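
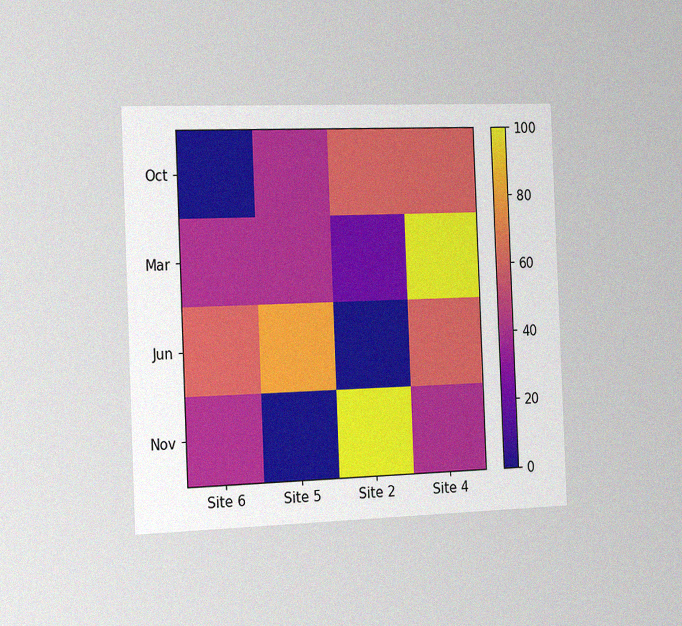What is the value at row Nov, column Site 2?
100

The chart is tilted about 2° counter-clockwise and viewed slightly from the left, with some photo noise. Matching cell (Nov, Site 2) against the colorbar gives 100.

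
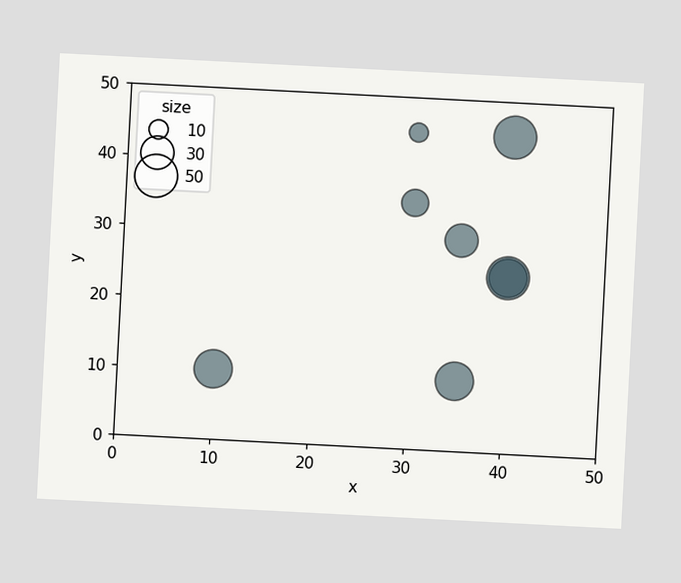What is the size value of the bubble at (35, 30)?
30

The chart is tilted about 3° clockwise. Matching the bubble at (35, 30) against the size legend gives 30.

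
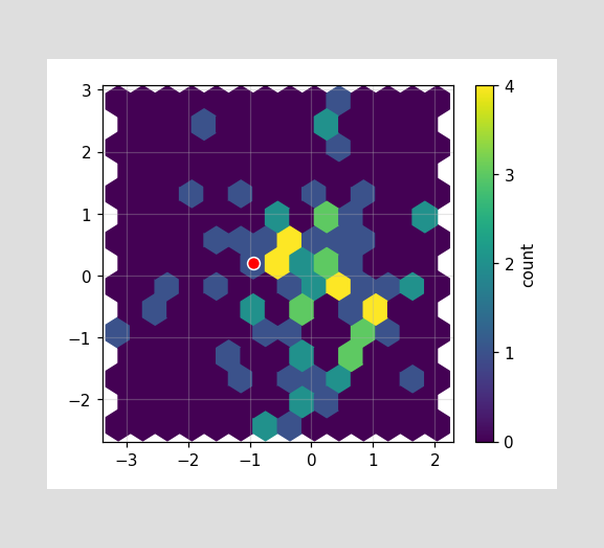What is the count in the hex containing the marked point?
The marked hex reads 1 on the colorbar.

1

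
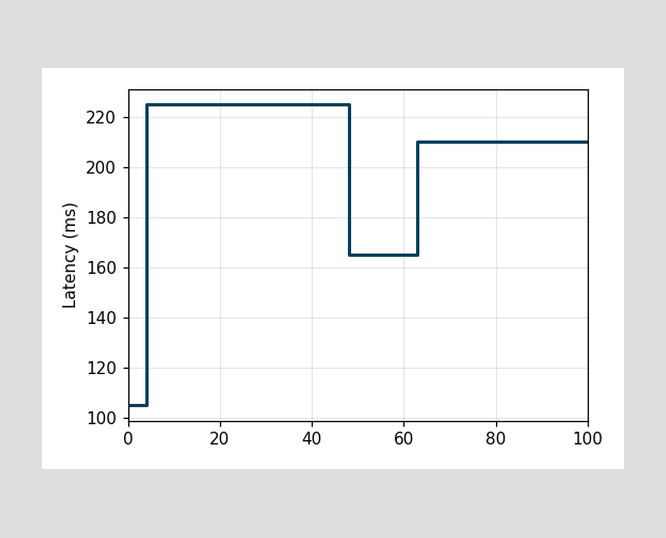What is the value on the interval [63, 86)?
210ms

On [63, 86) the step sits at 210ms.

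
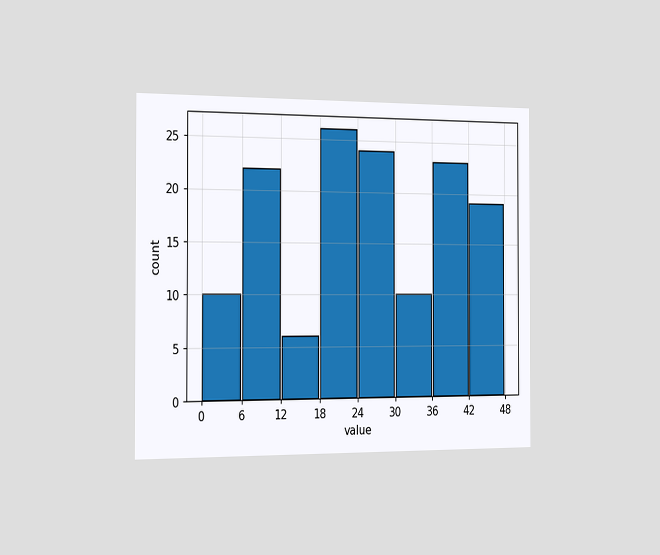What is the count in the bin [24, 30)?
The chart is viewed slightly from the left. The [24, 30) bin has height 24.

24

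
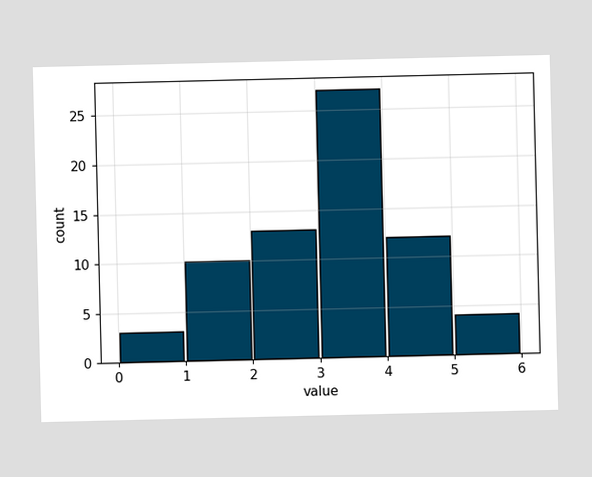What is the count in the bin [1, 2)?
The [1, 2) bin has height 10.

10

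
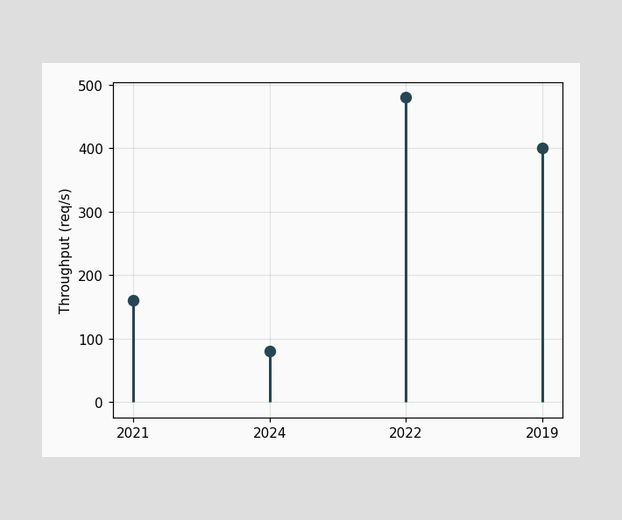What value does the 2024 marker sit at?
80req/s

The 2024 marker sits at 80req/s.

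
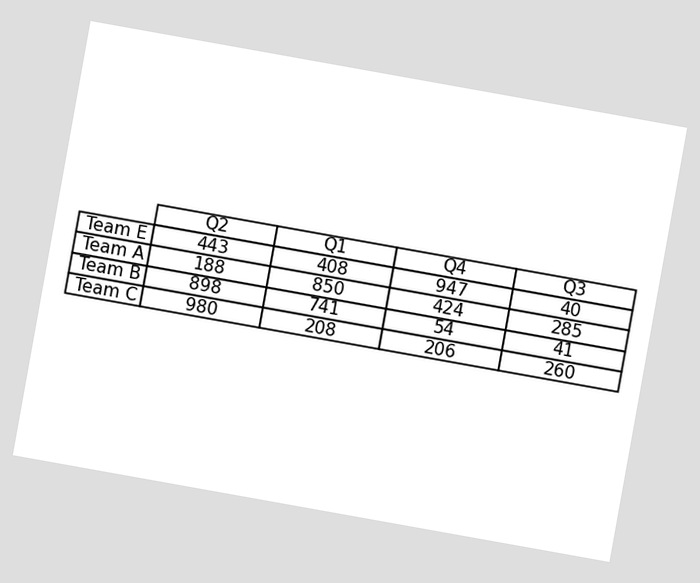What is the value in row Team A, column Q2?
The chart is tilted about 10° clockwise. The (Team A, Q2) cell reads 188.

188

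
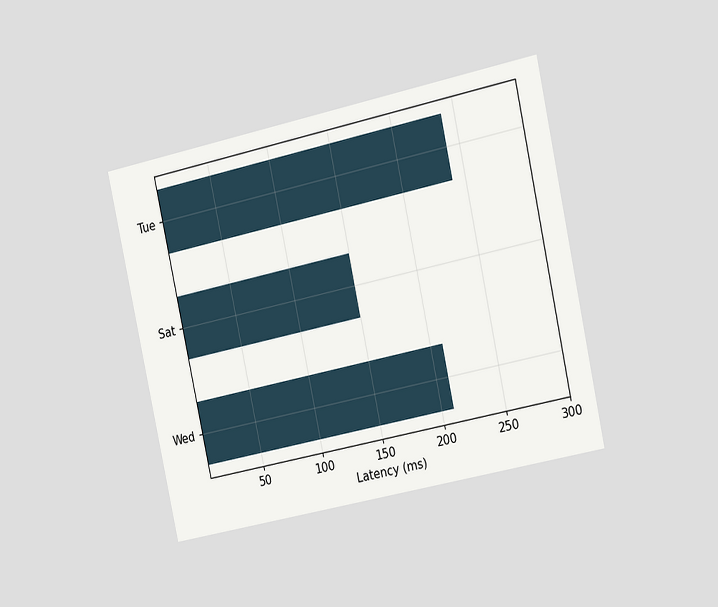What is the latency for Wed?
The chart is tilted about 12° counter-clockwise and viewed slightly from the right. Reading along the chart's x-axis, the Wed bar reaches 210ms.

210ms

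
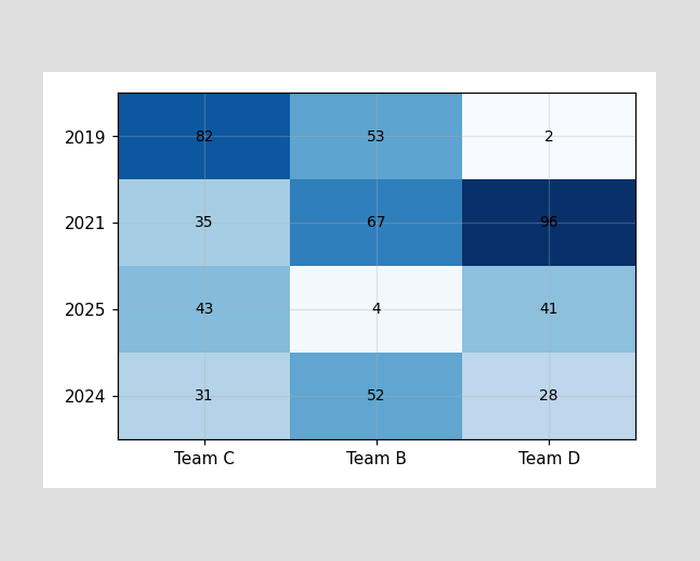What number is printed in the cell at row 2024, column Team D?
The (2024, Team D) cell reads 28.

28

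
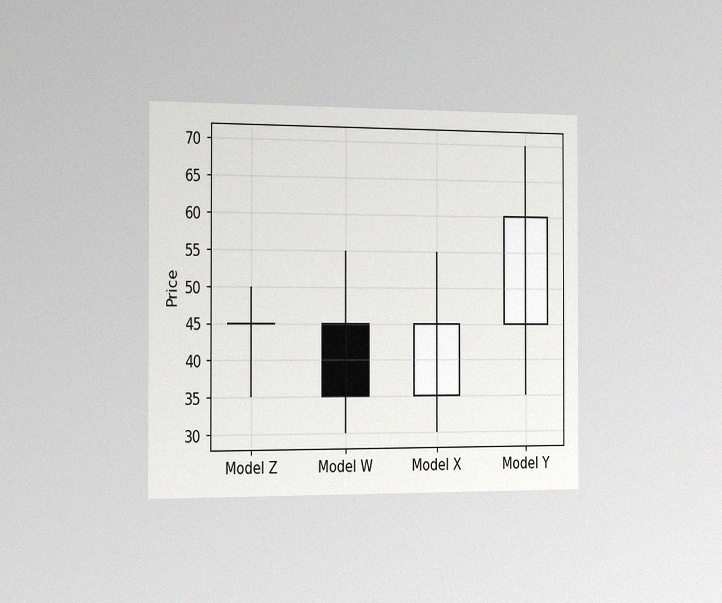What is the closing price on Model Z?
The chart is viewed slightly from the left, with some photo noise. The Model Z candle closes at 45.

45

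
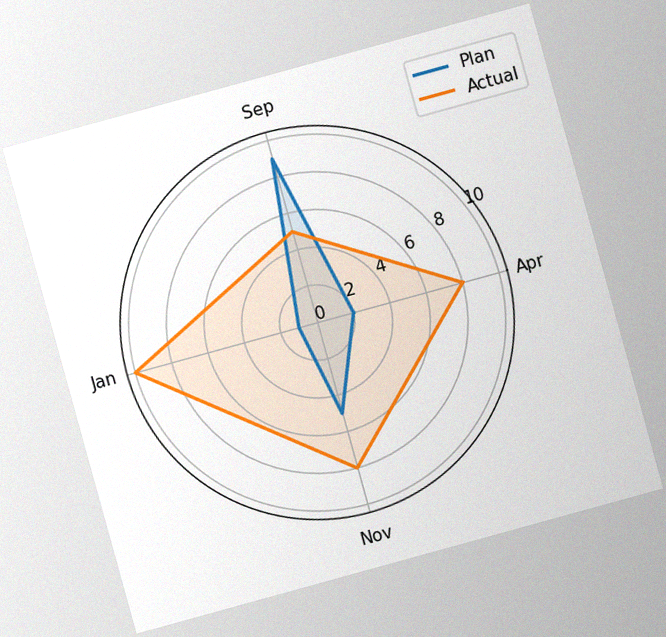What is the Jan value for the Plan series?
1

The chart is tilted about 15° counter-clockwise, with some photo noise. On the Jan axis, Plan reaches 1.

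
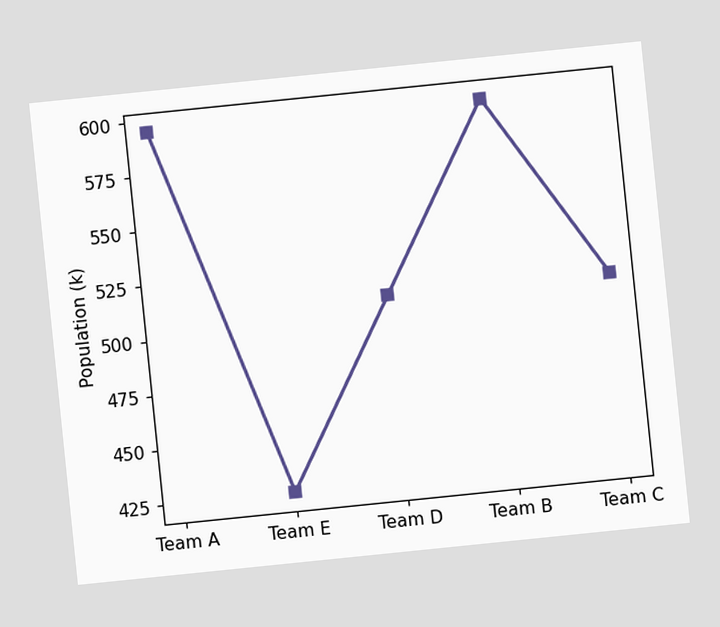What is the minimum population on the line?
The chart is tilted about 6° counter-clockwise. The lowest point is at Team E, and reading across to the y-axis gives 425k.

425k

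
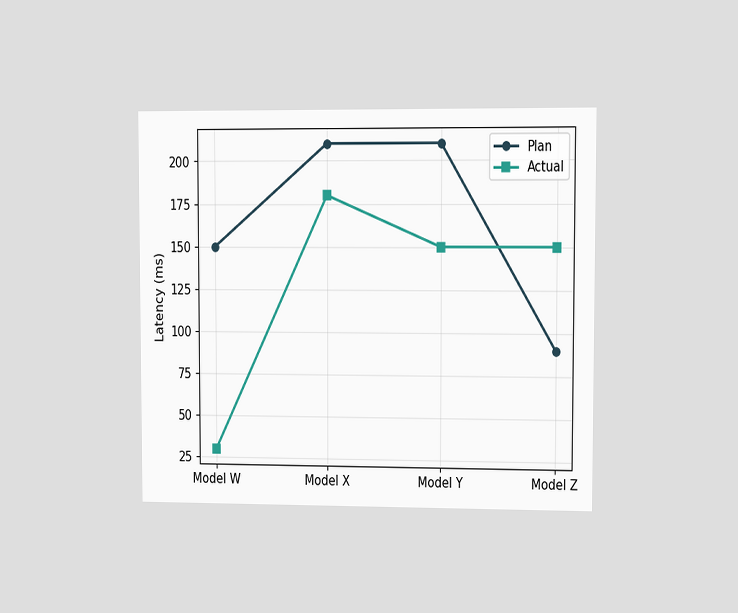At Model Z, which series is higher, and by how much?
Actual, by 60ms

The chart is viewed at a slight angle. At Model Z, Actual sits above the other line by 60ms.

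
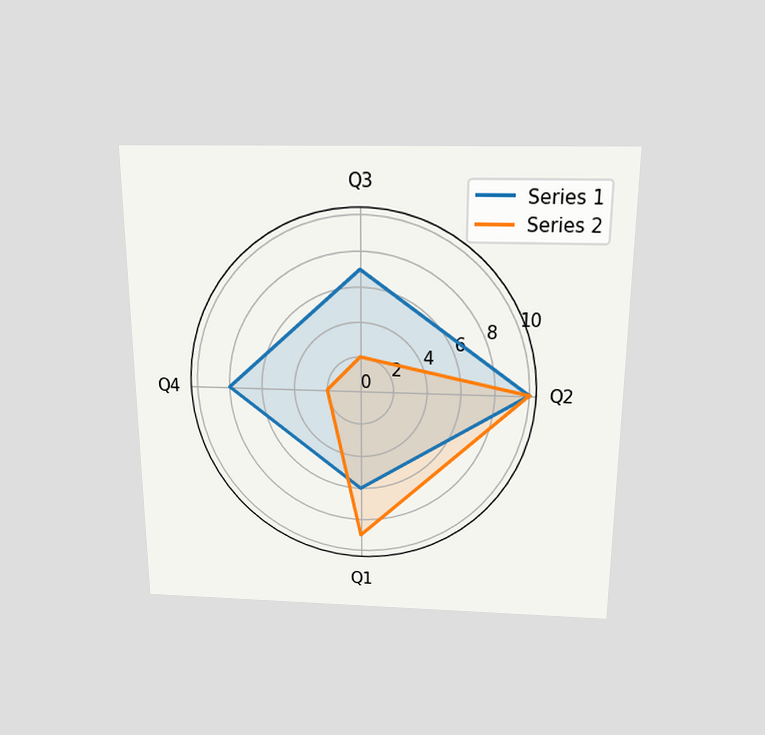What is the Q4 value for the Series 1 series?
8

The chart is viewed slightly from above. On the Q4 axis, Series 1 reaches 8.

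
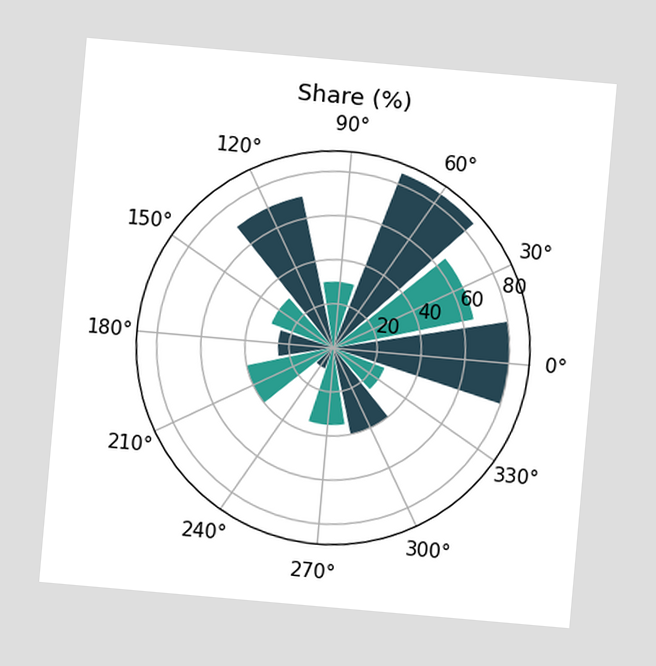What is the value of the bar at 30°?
The chart is tilted about 5° clockwise. The bar at 30° reaches 65% on the radial axis.

65%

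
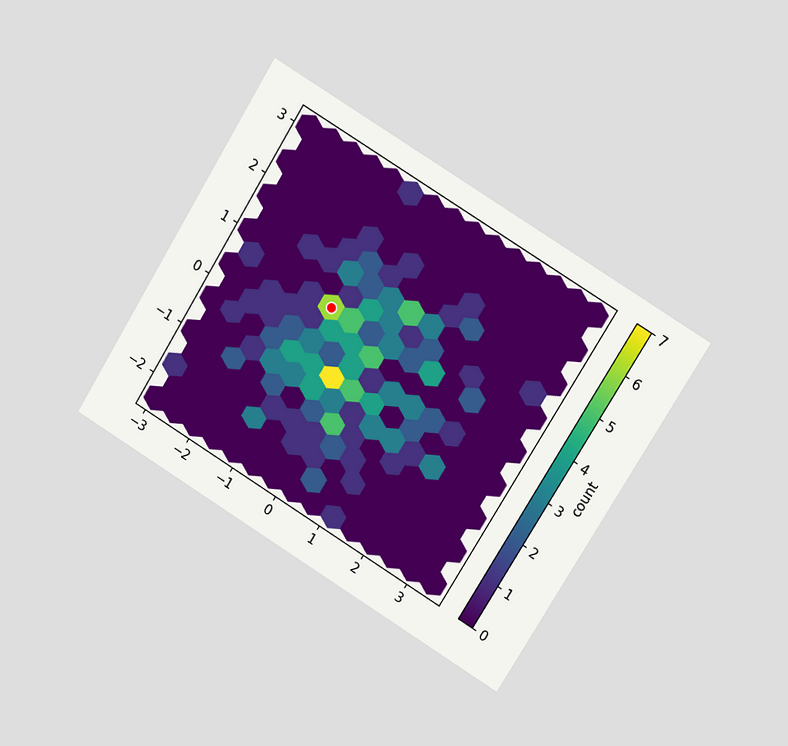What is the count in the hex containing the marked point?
6

The chart is tilted about 32° clockwise and viewed at a slight angle. The marked hex reads 6 on the colorbar.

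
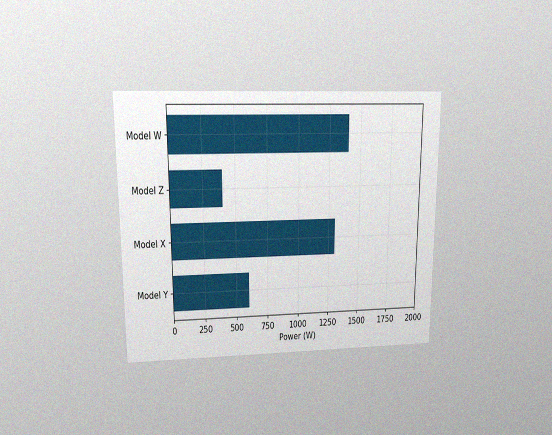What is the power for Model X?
1300W

The chart is viewed at a slight angle, with some photo noise. Reading along the chart's x-axis, the Model X bar reaches 1300W.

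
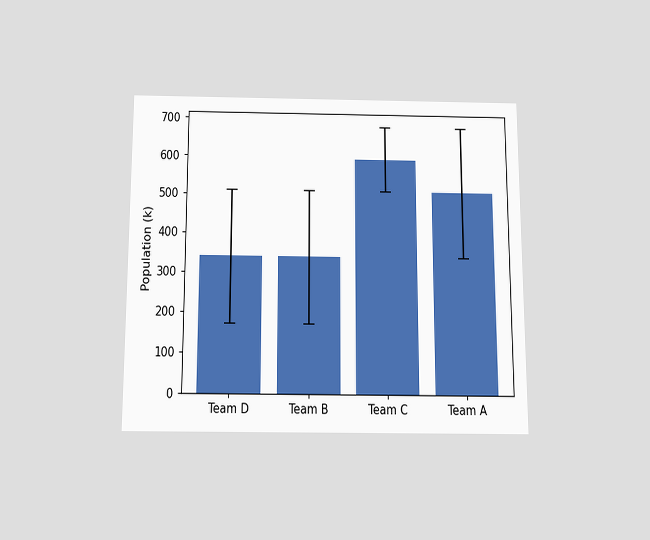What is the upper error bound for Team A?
680k

The chart is viewed slightly from below. The Team A bar's upper whisker reaches 680k.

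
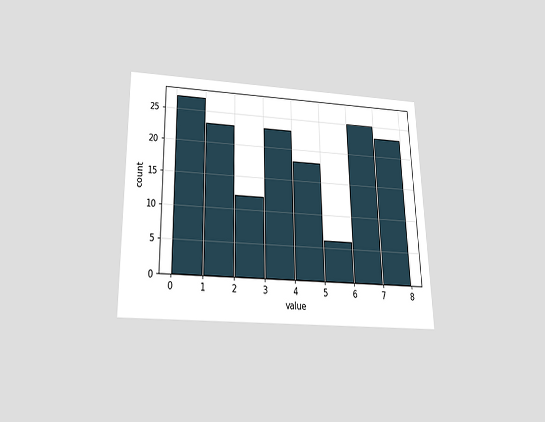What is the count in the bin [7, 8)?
23

The chart is viewed slightly from below. The [7, 8) bin has height 23.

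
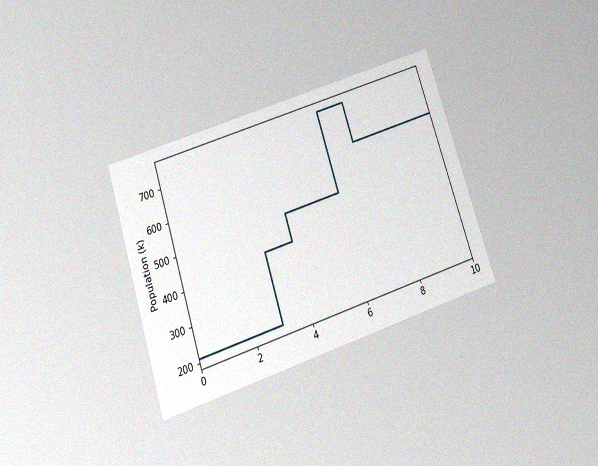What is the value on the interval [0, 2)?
The chart is tilted about 18° counter-clockwise and viewed slightly from below, with some photo noise. On [0, 2) the step sits at 210k.

210k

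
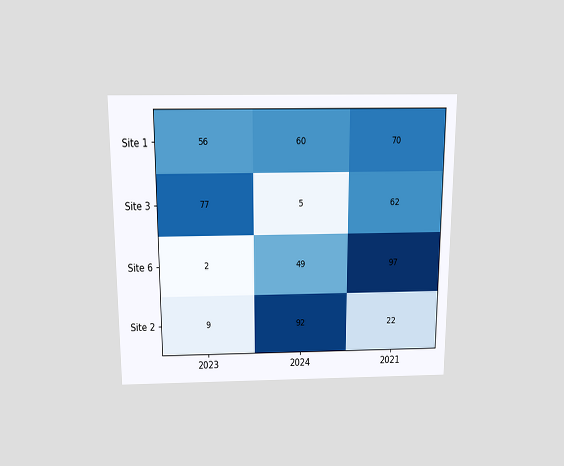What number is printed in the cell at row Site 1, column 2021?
70

The chart is viewed slightly from above. The (Site 1, 2021) cell reads 70.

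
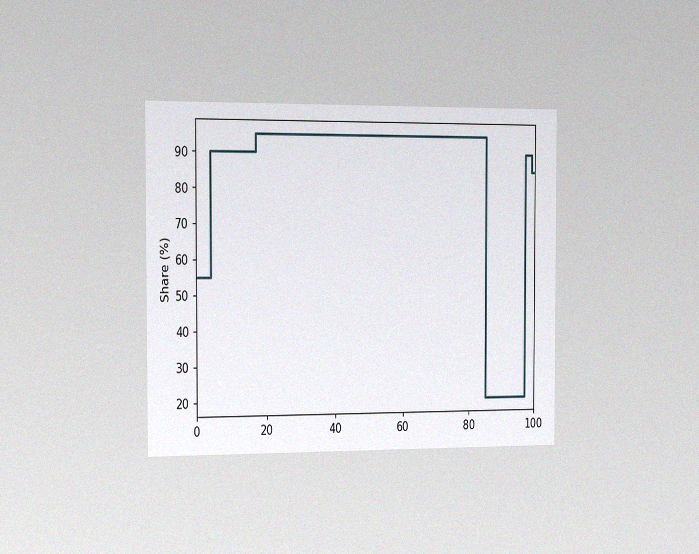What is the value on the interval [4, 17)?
The chart is viewed slightly from the left, with some photo noise. On [4, 17) the step sits at 90%.

90%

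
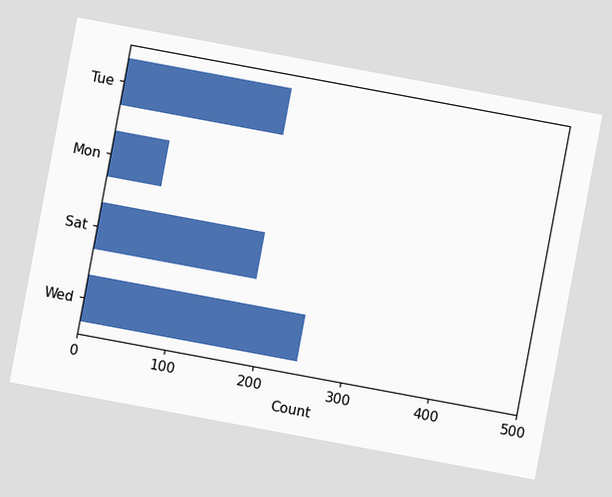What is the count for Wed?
248

The chart is tilted about 11° clockwise. Reading along the chart's x-axis, the Wed bar reaches 248.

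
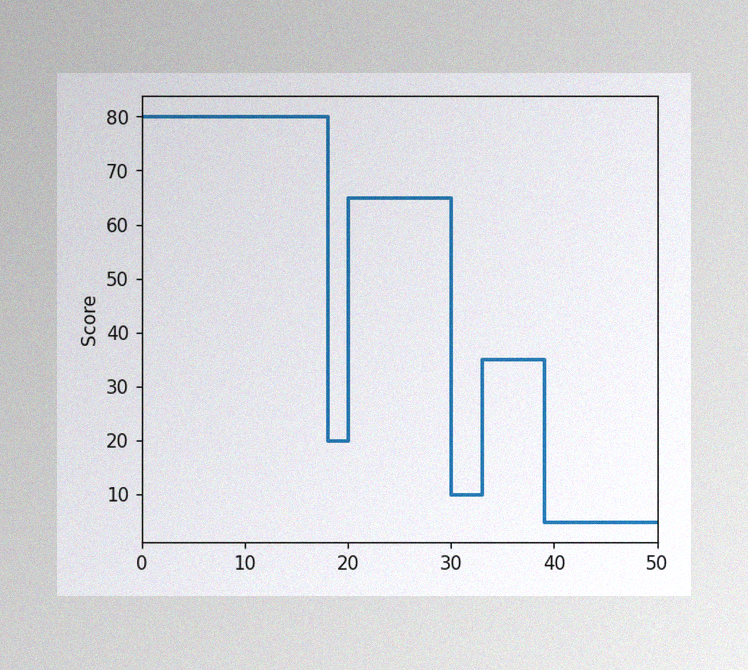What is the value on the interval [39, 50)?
The image has some photo noise and uneven lighting. On [39, 50) the step sits at 5.

5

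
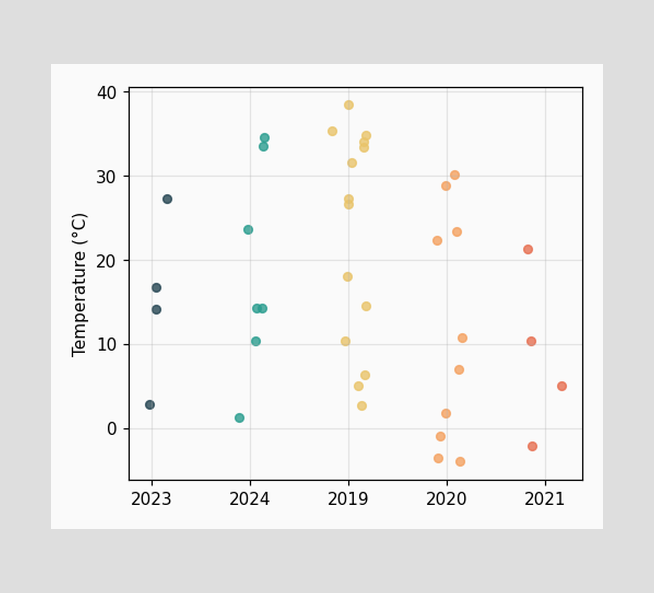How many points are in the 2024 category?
Counting the markers in the 2024 column gives 7.

7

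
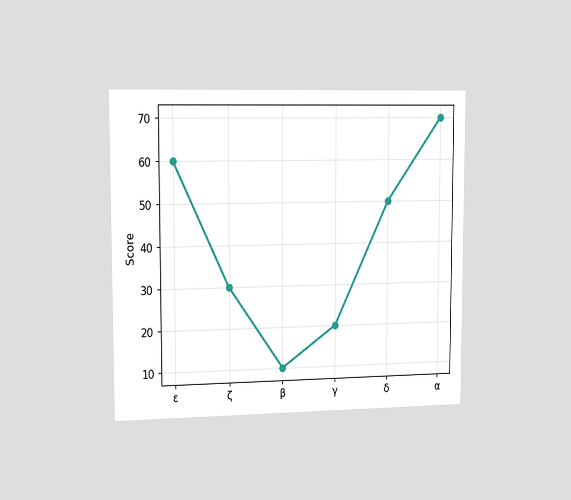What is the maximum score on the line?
The chart is viewed slightly from the left. The highest point is at α, and reading across to the y-axis gives 70.

70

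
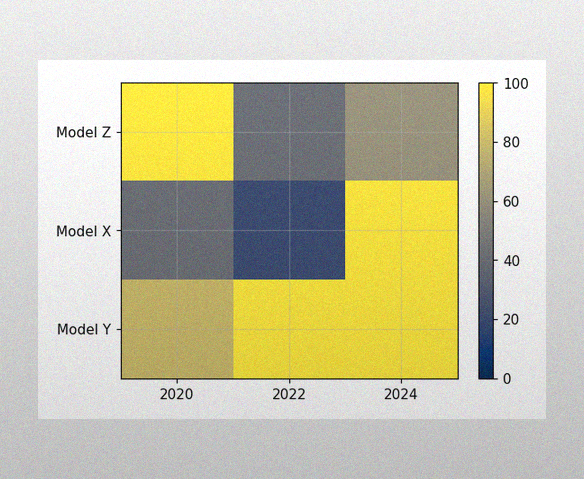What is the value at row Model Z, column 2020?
The image has some photo noise and uneven lighting. Matching cell (Model Z, 2020) against the colorbar gives 100.

100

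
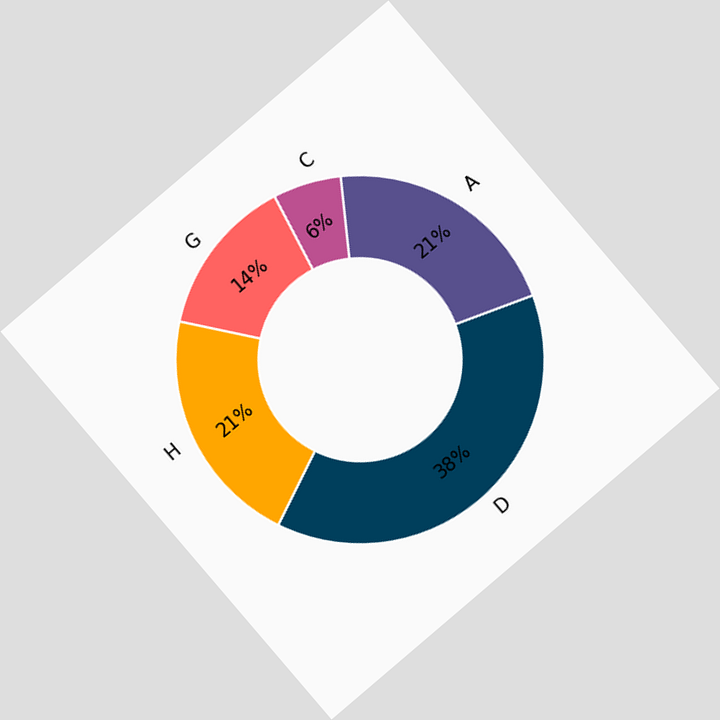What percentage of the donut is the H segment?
The chart is tilted about 40° counter-clockwise. The H segment takes up 21% of the ring.

21%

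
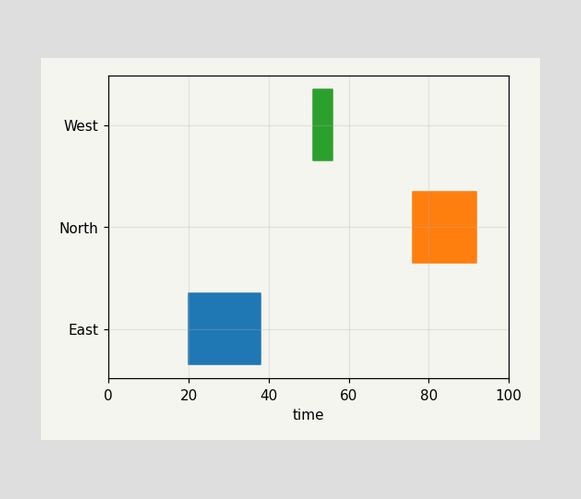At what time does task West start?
51

The West bar begins at t=51.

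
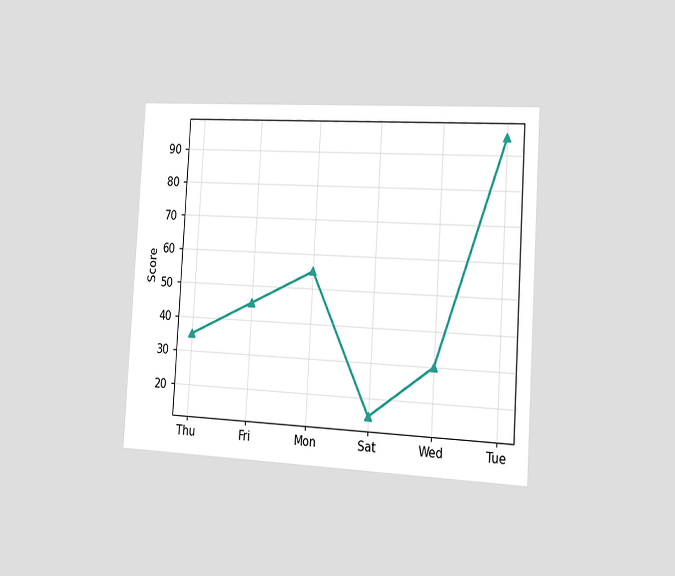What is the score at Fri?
45

The chart is tilted about 3° clockwise and viewed slightly from the right. At Fri, the line is at 45.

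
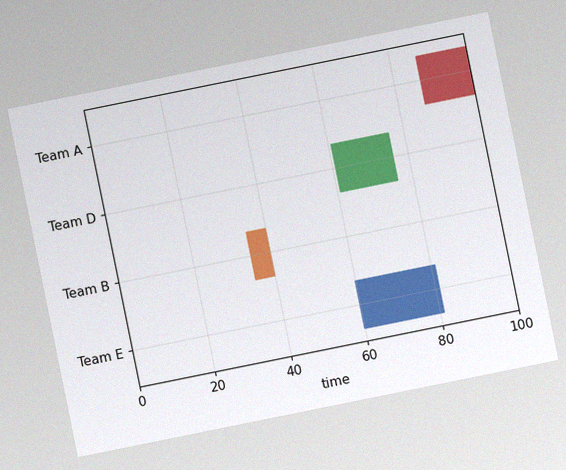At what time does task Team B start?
The chart is tilted about 11° counter-clockwise, with some photo noise. The Team B bar begins at t=35.

35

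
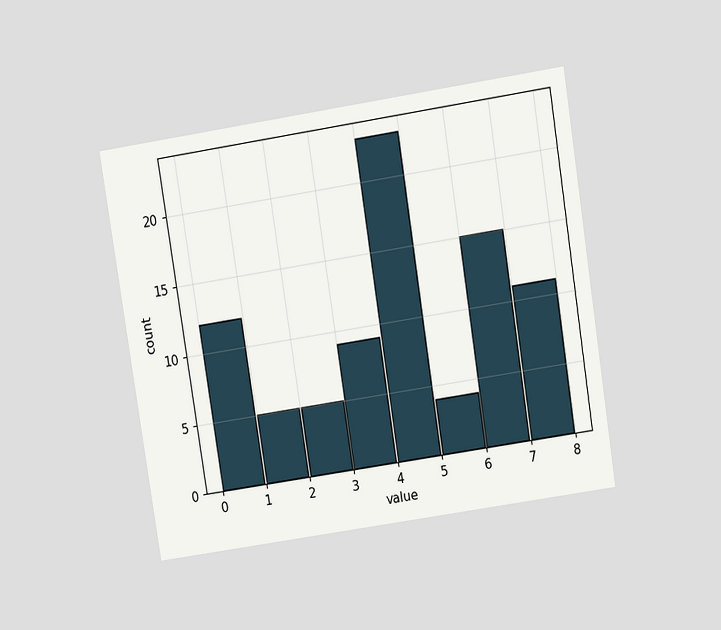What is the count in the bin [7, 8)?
The chart is tilted about 9° counter-clockwise and viewed slightly from above. The [7, 8) bin has height 11.

11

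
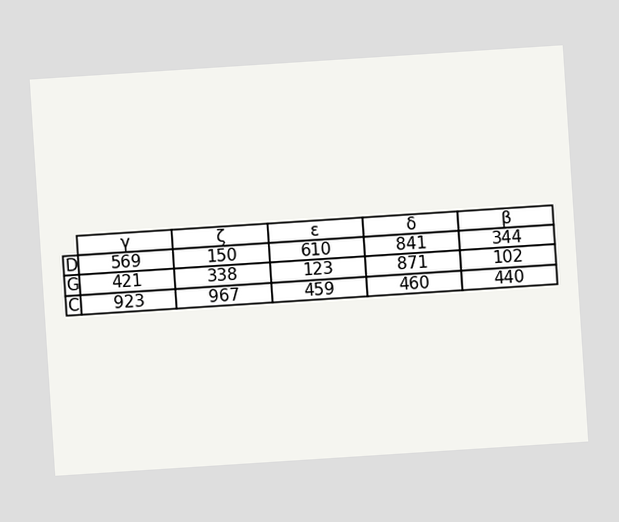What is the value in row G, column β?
102

The chart is tilted about 4° counter-clockwise. The (G, β) cell reads 102.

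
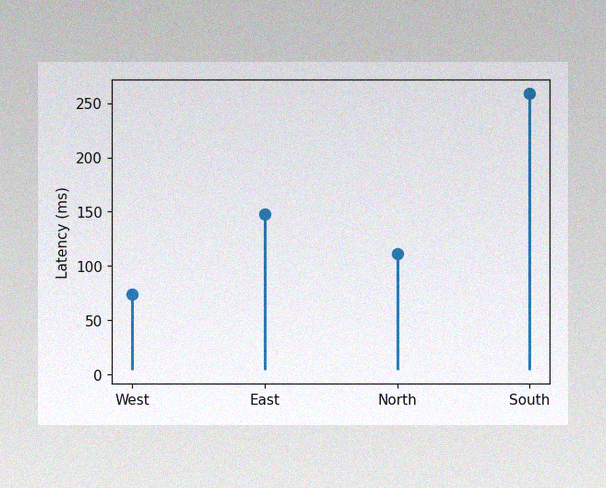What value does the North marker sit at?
111ms

The image has some photo noise and uneven lighting. The North marker sits at 111ms.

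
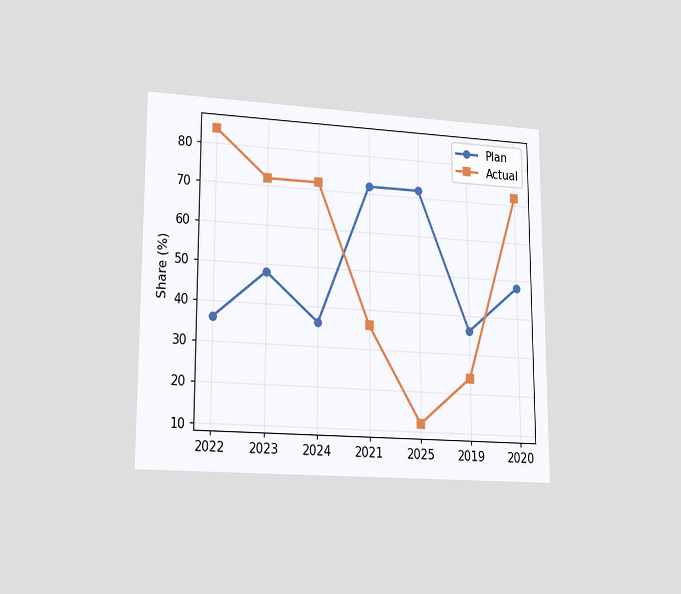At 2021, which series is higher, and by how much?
The chart is viewed at a slight angle. At 2021, Plan sits above the other line by 36%.

Plan, by 36%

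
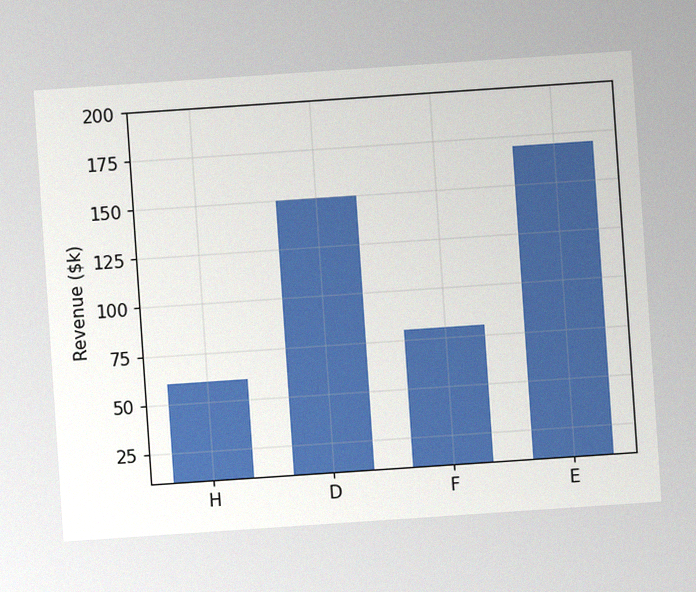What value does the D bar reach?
$150k

The chart is tilted about 4° counter-clockwise, with some photo noise. Reading along the chart's y-axis, the D bar reaches $150k.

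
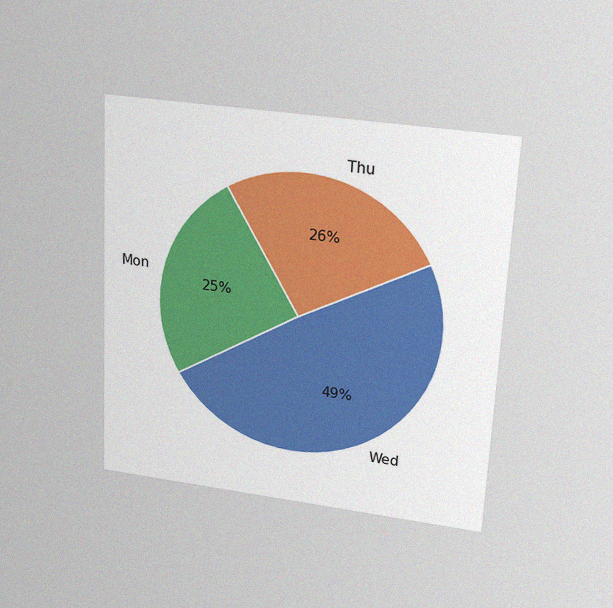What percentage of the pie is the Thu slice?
26%

The chart is tilted about 3° clockwise and viewed slightly from above, with some photo noise. The Thu slice takes up 26% of the pie.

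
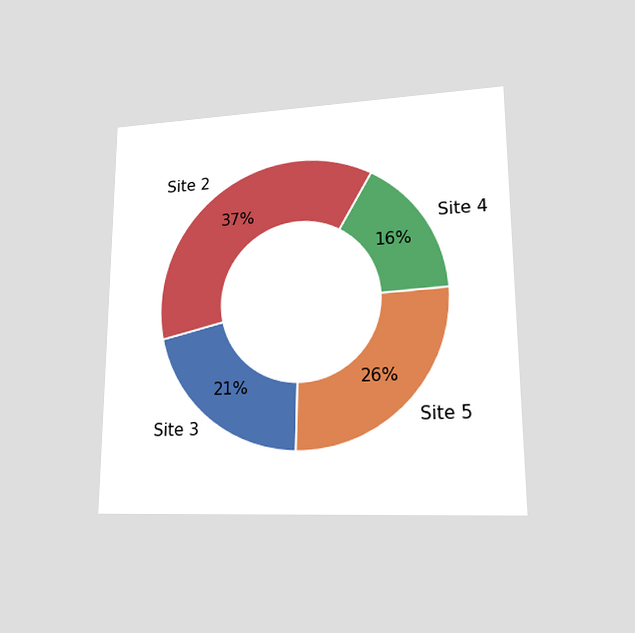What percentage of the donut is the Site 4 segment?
16%

The chart is viewed at a slight angle. The Site 4 segment takes up 16% of the ring.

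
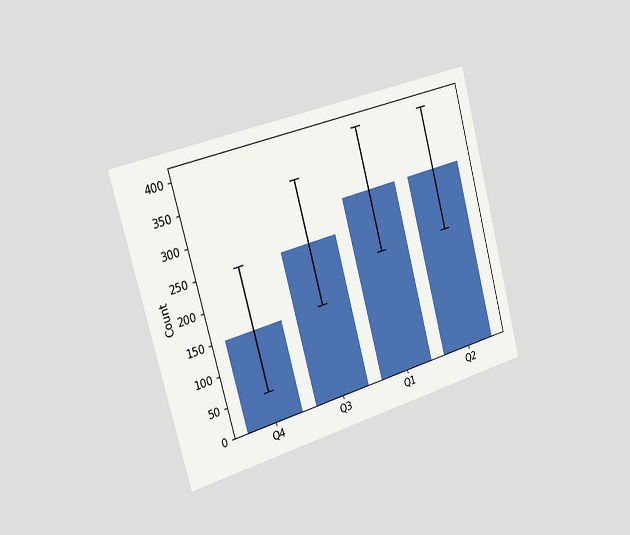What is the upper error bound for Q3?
350

The chart is tilted about 15° counter-clockwise and viewed slightly from the left. The Q3 bar's upper whisker reaches 350.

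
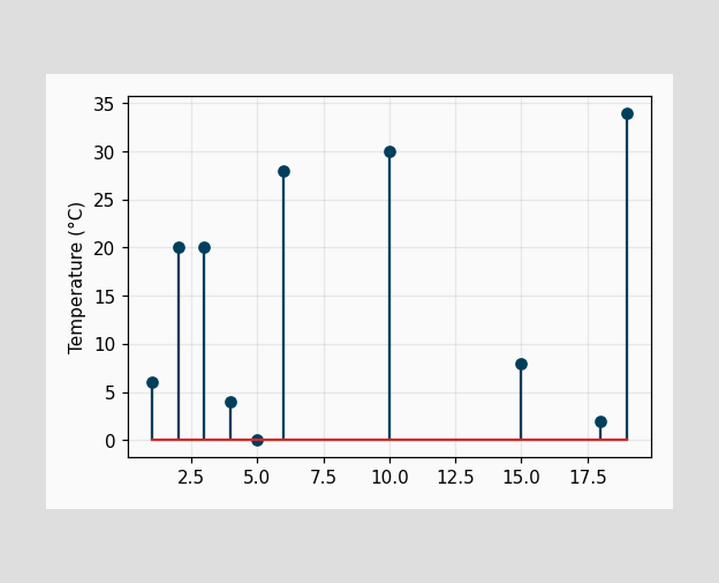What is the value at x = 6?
The stem at x=6 reaches 28°C.

28°C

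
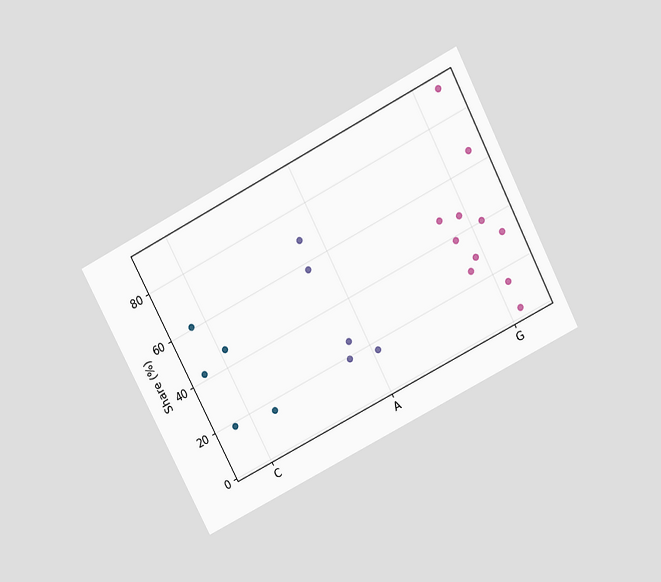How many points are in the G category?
The chart is tilted about 27° counter-clockwise and viewed slightly from above. Counting the markers in the G column gives 11.

11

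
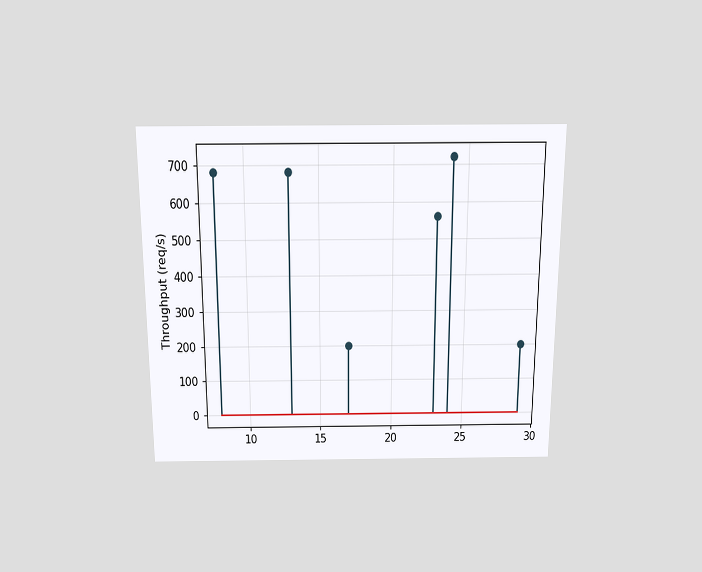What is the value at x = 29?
The chart is viewed slightly from above. The stem at x=29 reaches 200req/s.

200req/s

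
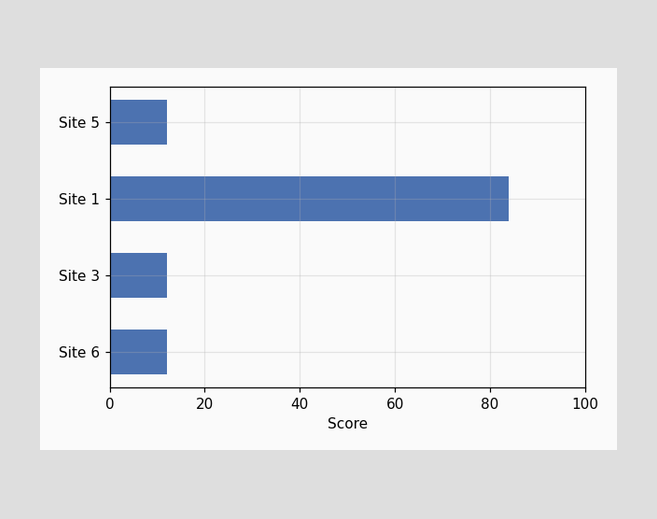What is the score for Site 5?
Reading along the chart's x-axis, the Site 5 bar reaches 12.

12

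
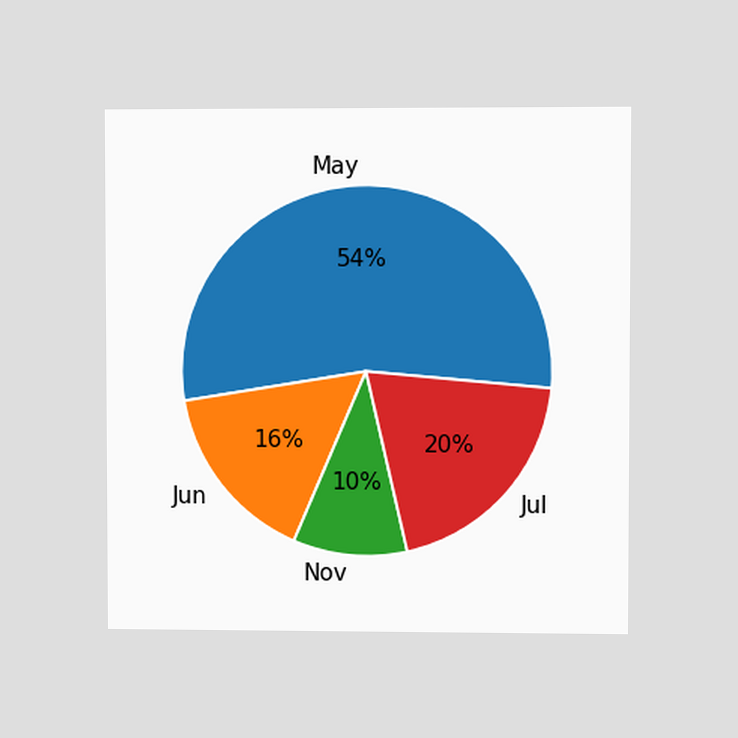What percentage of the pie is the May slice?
54%

The chart is viewed at a slight angle. The May slice takes up 54% of the pie.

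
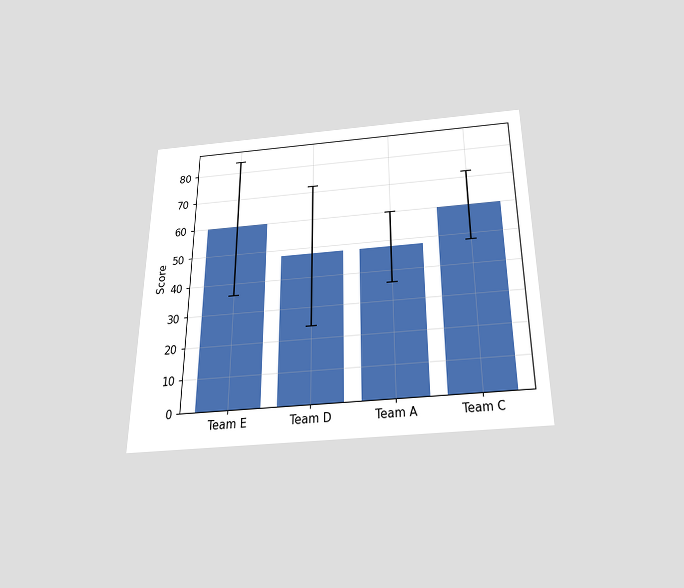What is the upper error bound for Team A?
60

The chart is viewed slightly from below. The Team A bar's upper whisker reaches 60.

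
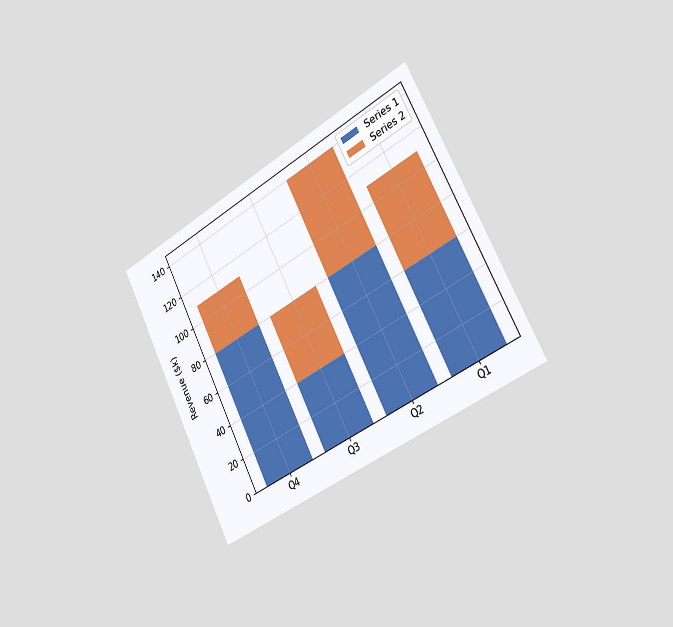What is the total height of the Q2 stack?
$140k

The chart is tilted about 27° counter-clockwise and viewed slightly from the right. The Q2 stack's top reaches $140k on the y-axis.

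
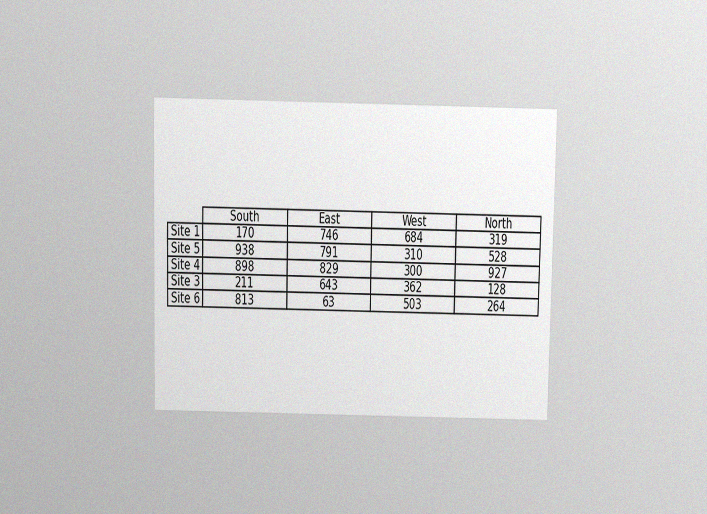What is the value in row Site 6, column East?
63

The chart is viewed slightly from above, with some photo noise. The (Site 6, East) cell reads 63.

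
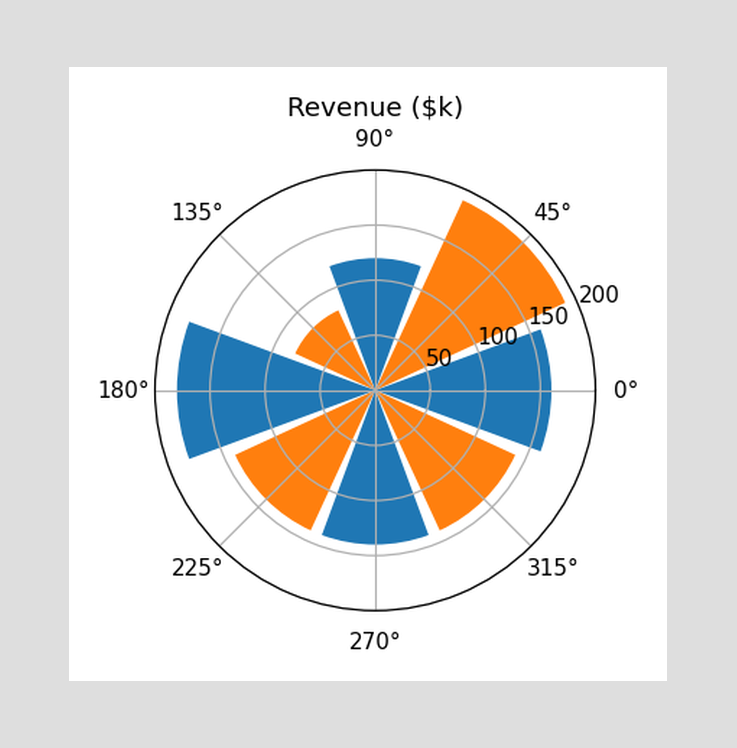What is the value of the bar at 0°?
$160k

The bar at 0° reaches $160k on the radial axis.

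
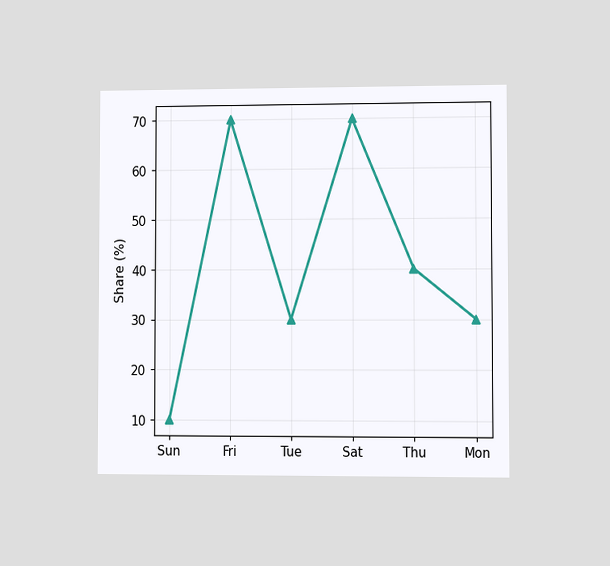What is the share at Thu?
The chart is viewed at a slight angle. At Thu, the line is at 40%.

40%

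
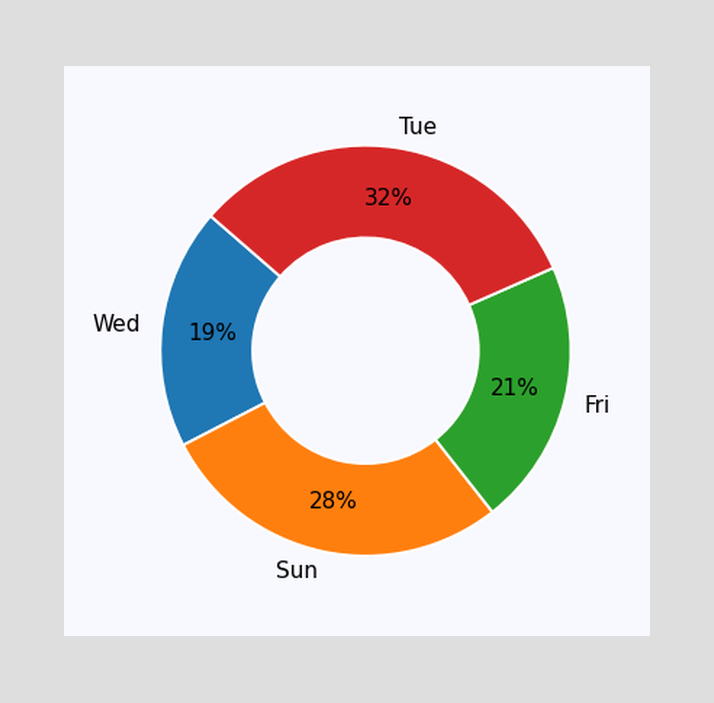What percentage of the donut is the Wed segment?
The Wed segment takes up 19% of the ring.

19%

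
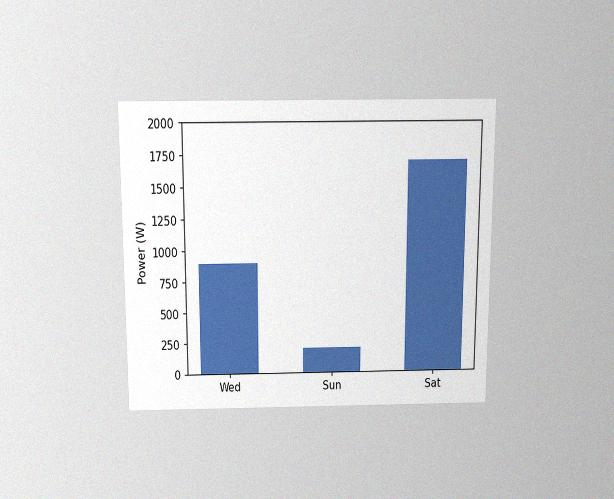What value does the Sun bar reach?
The chart is viewed slightly from above, with some photo noise. Reading along the chart's y-axis, the Sun bar reaches 200W.

200W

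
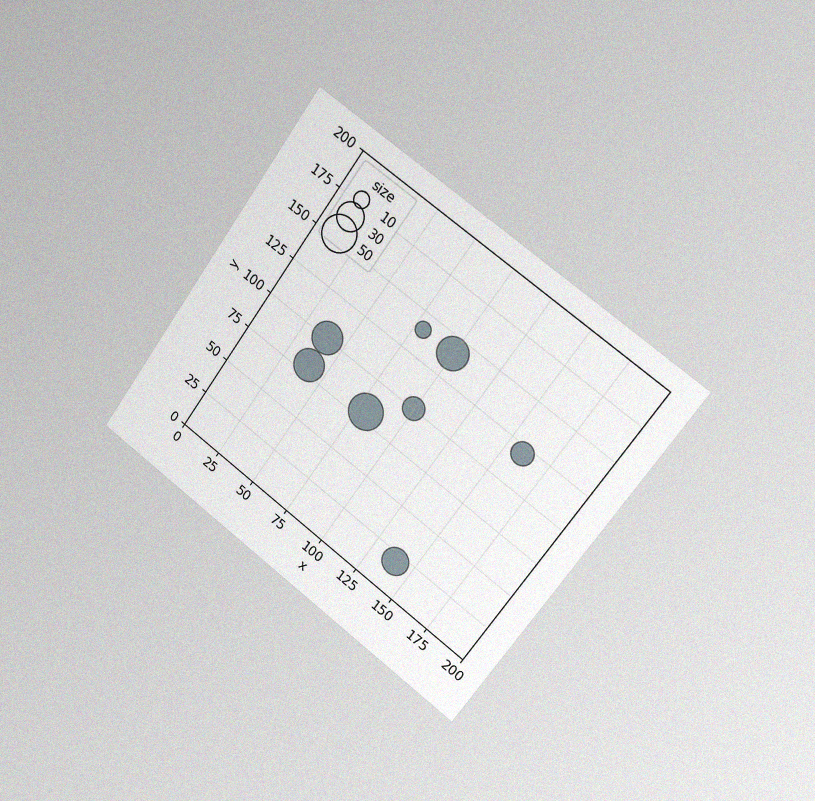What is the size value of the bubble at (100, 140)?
40

The chart is tilted about 36° clockwise and viewed slightly from the right, with some photo noise. Matching the bubble at (100, 140) against the size legend gives 40.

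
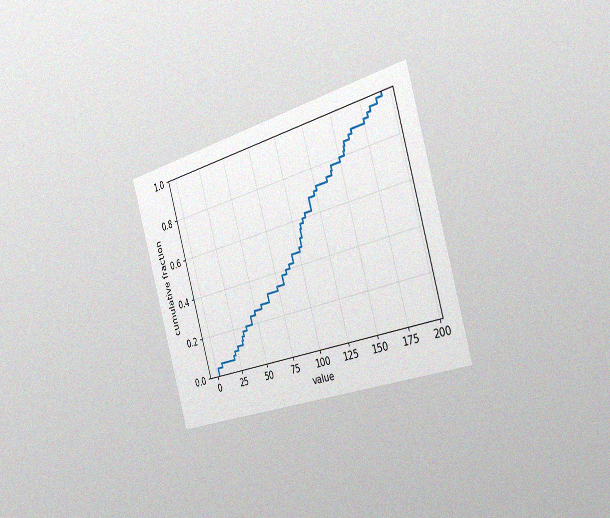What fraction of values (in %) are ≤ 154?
The chart is tilted about 16° counter-clockwise and viewed slightly from the right, with some photo noise. At x=154 the ECDF step is at 82%.

82%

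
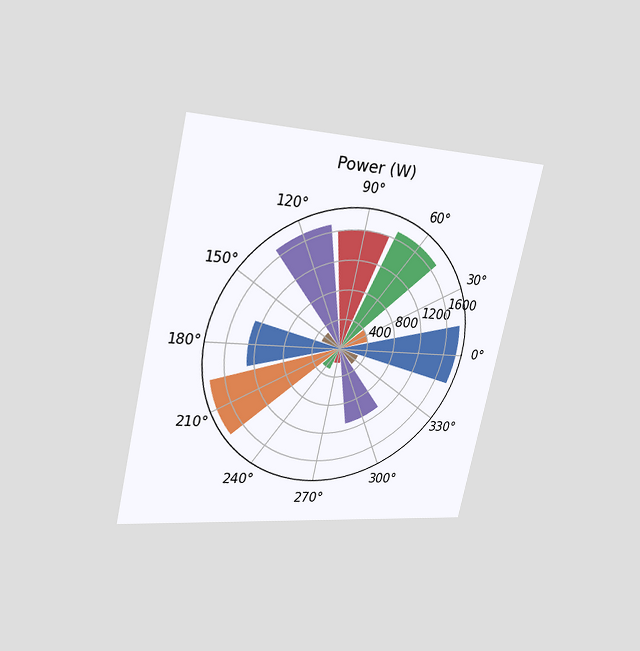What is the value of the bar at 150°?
300W

The chart is tilted about 13° clockwise and viewed slightly from the left. The bar at 150° reaches 300W on the radial axis.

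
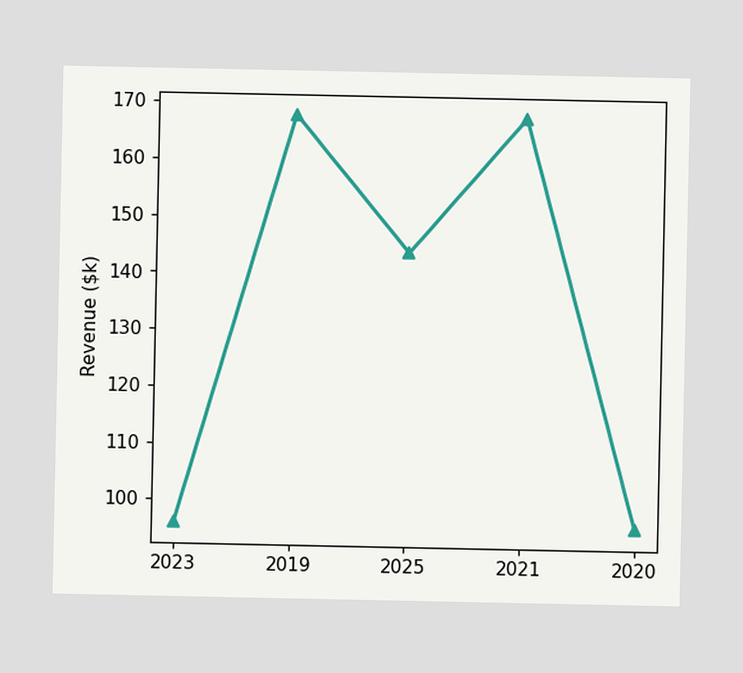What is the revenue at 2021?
At 2021, the line is at $168k.

$168k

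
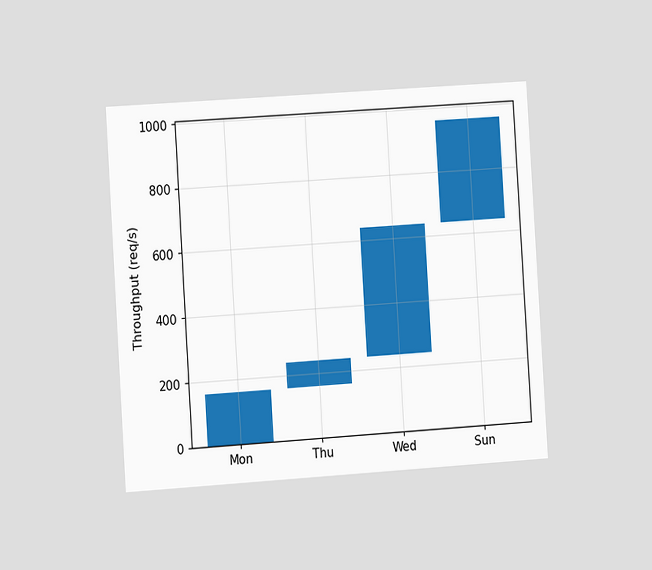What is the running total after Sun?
960req/s

The chart is tilted about 4° counter-clockwise and viewed slightly from the left. After Sun the running total reaches 960req/s.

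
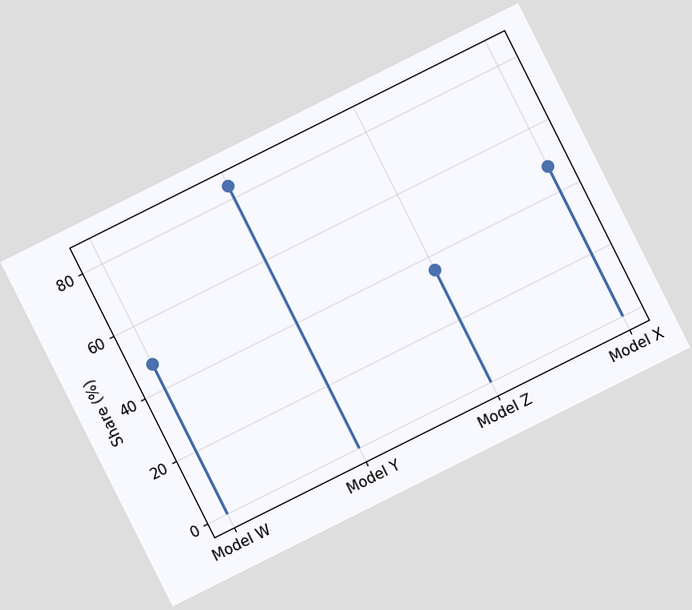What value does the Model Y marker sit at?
The chart is tilted about 27° counter-clockwise. The Model Y marker sits at 84%.

84%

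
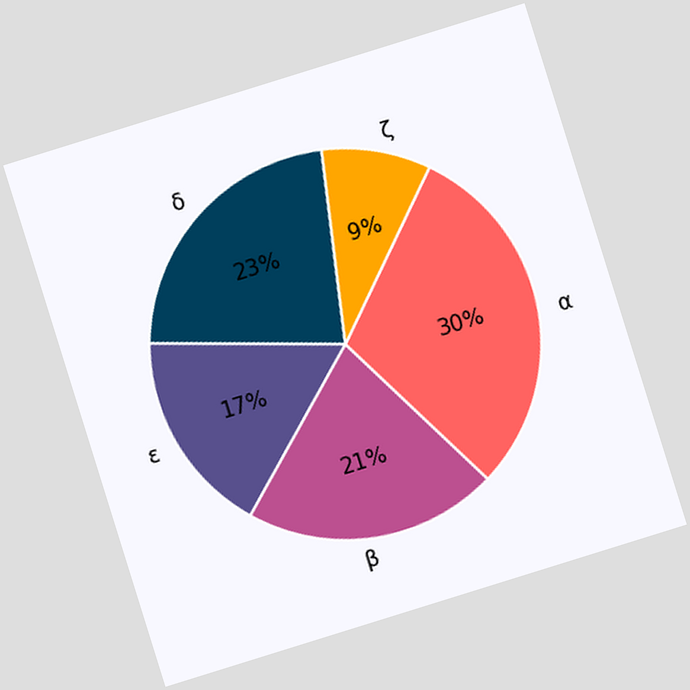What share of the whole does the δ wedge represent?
The chart is tilted about 17° counter-clockwise. The δ slice takes up 23% of the pie.

23%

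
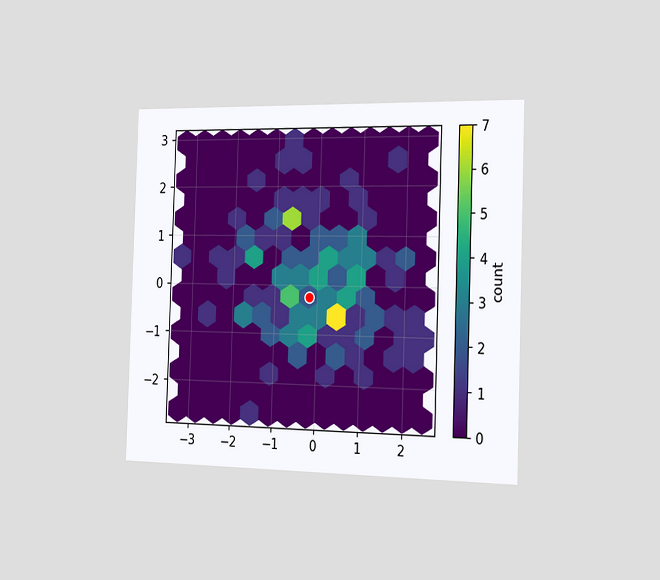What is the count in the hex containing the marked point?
2

The chart is viewed slightly from the right. The marked hex reads 2 on the colorbar.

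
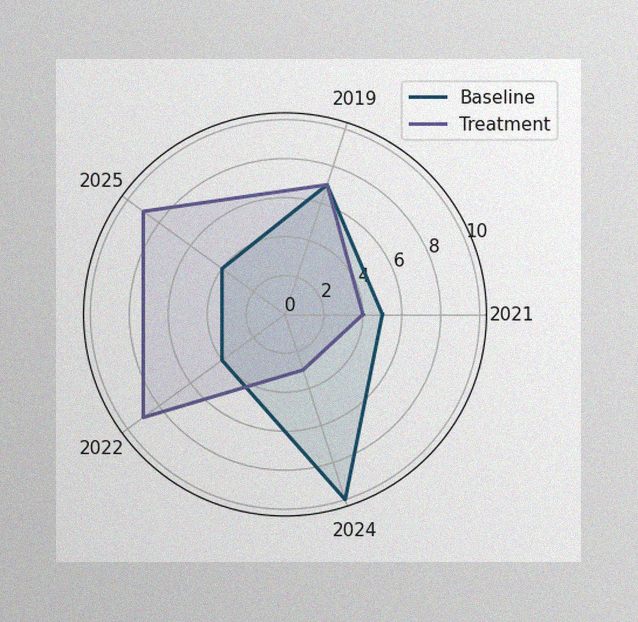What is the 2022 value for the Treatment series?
9

The image has some photo noise and uneven lighting. On the 2022 axis, Treatment reaches 9.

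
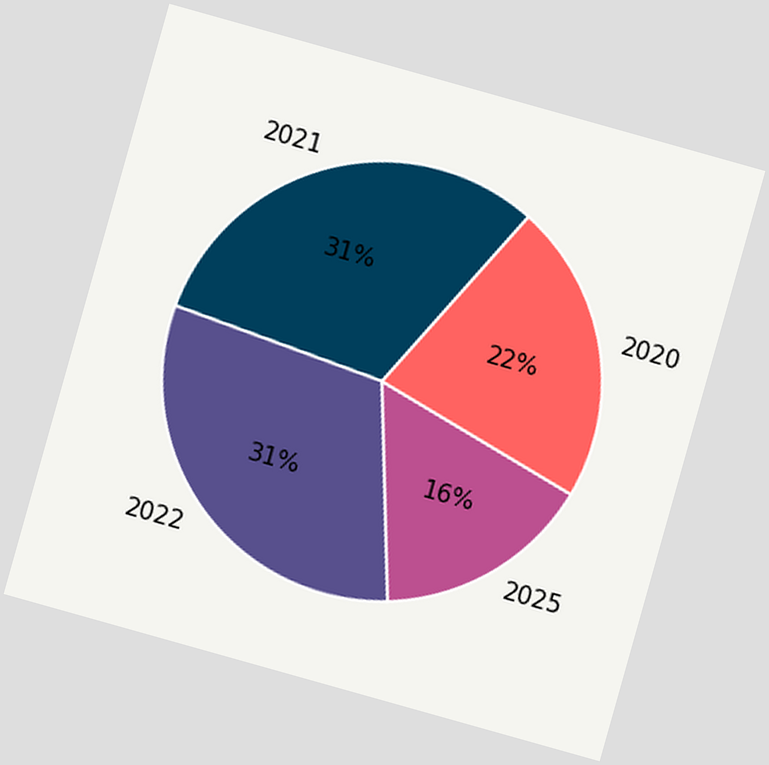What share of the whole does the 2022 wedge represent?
The chart is tilted about 16° clockwise. The 2022 slice takes up 31% of the pie.

31%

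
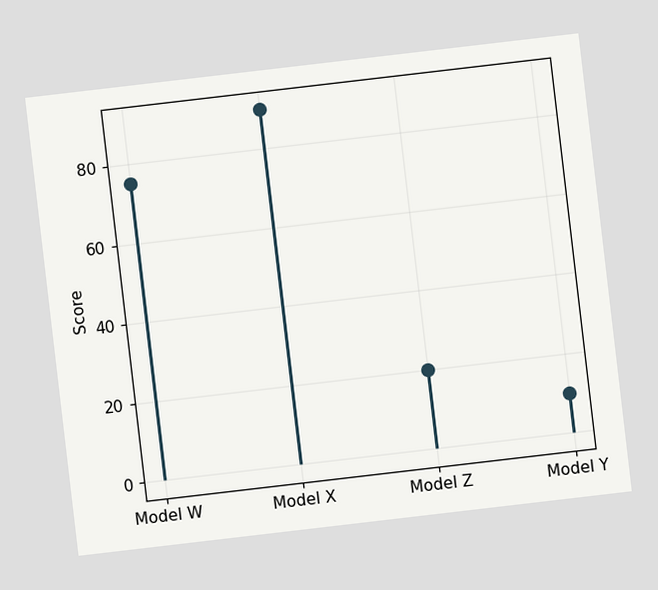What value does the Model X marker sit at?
90

The chart is tilted about 7° counter-clockwise. The Model X marker sits at 90.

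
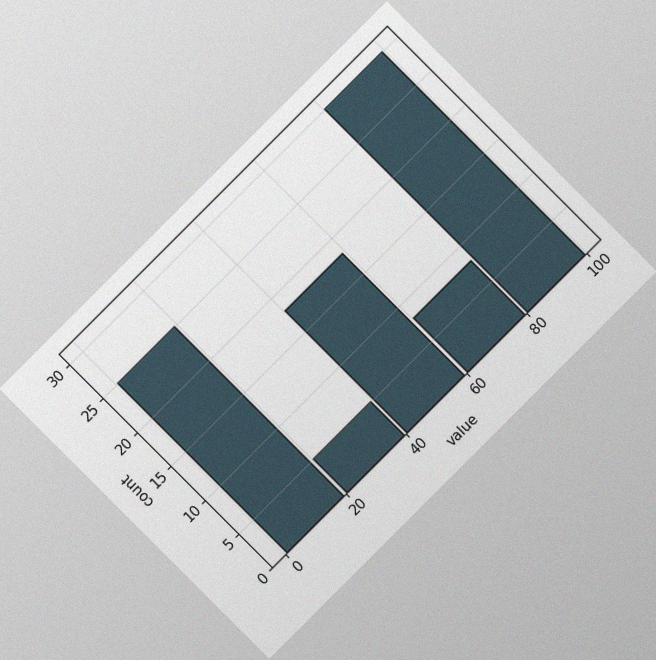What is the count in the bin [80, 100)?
30

The chart is tilted about 45° counter-clockwise, with some photo noise. The [80, 100) bin has height 30.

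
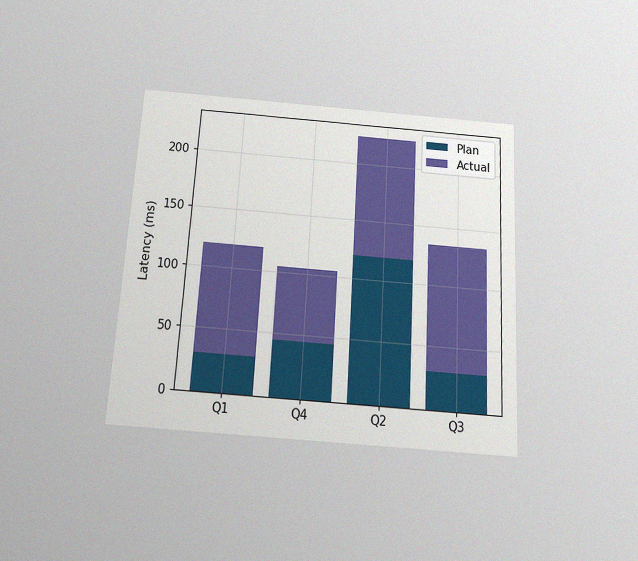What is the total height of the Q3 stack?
135ms

The chart is tilted about 3° clockwise and viewed slightly from below, with some photo noise. The Q3 stack's top reaches 135ms on the y-axis.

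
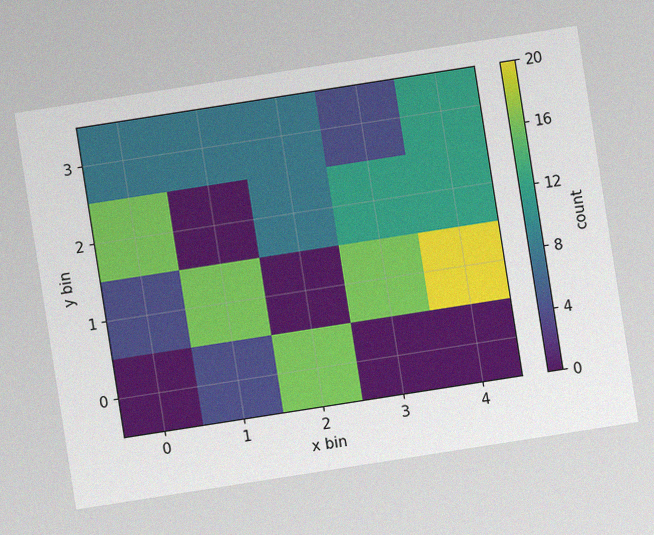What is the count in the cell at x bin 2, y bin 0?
The chart is tilted about 9° counter-clockwise, with some photo noise. Matching the cell (2, 0) against the colorbar gives 16.

16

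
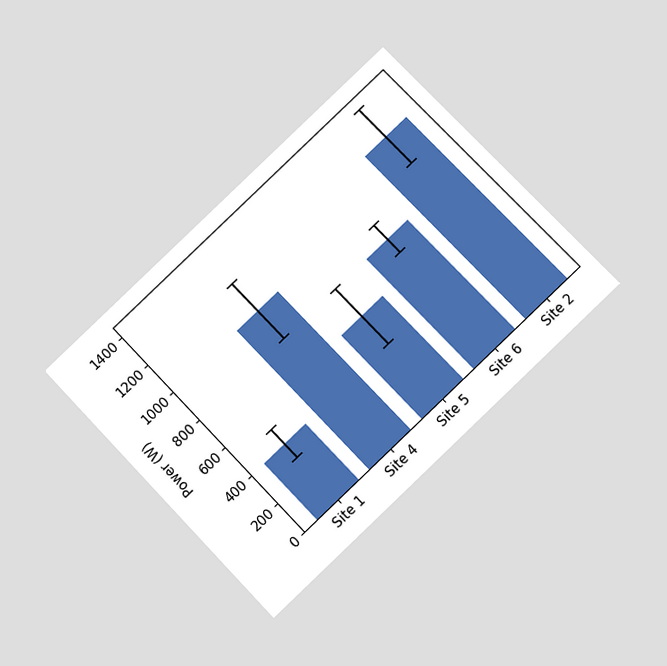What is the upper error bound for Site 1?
The chart is tilted about 44° counter-clockwise and viewed at a slight angle. The Site 1 bar's upper whisker reaches 500W.

500W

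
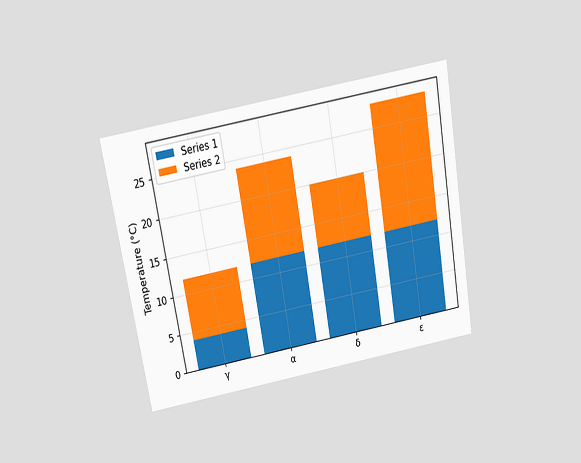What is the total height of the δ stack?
20°C

The chart is tilted about 10° counter-clockwise and viewed slightly from above. The δ stack's top reaches 20°C on the y-axis.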